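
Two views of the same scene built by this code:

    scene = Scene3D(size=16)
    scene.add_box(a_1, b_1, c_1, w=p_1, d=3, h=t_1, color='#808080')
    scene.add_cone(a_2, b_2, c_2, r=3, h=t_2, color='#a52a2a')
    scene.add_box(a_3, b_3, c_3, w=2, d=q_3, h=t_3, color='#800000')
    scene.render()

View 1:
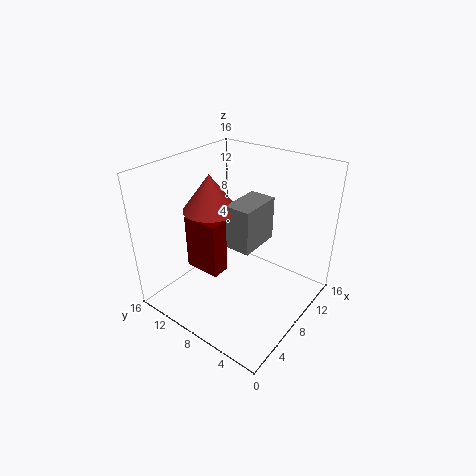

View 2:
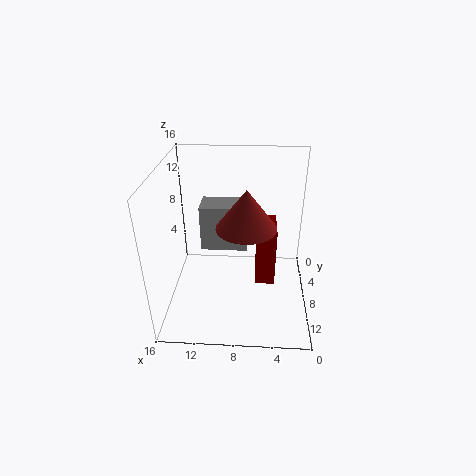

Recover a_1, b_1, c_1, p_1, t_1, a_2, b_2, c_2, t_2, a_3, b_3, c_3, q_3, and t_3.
a_1 = 7, b_1 = 6, c_1 = 7, p_1 = 5, t_1 = 5, a_2 = 7, b_2 = 11, c_2 = 11, t_2 = 4, a_3 = 4, b_3 = 8, c_3 = 5, q_3 = 4, t_3 = 6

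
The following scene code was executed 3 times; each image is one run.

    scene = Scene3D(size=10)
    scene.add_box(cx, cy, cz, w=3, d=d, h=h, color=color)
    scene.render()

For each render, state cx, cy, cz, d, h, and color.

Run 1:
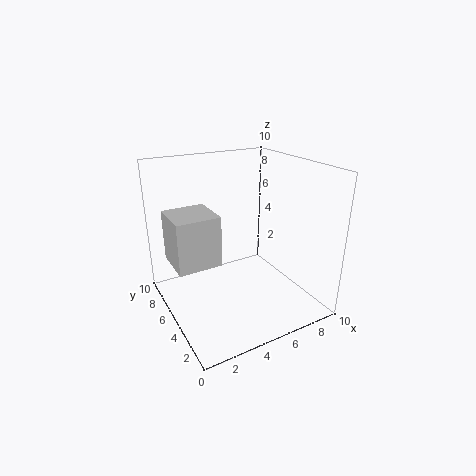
cx = 0.5
cy = 4.5
cz = 3.5
d = 3
h = 3.5
color = 'lightgray'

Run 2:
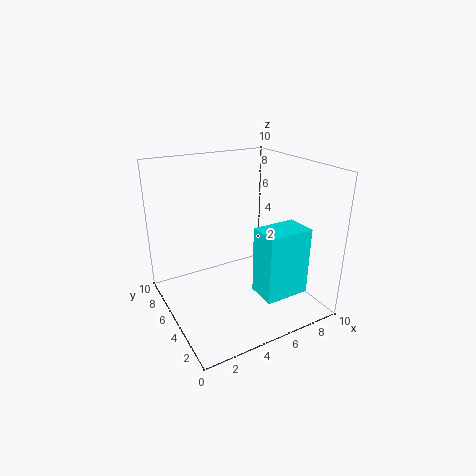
cx = 5
cy = 1
cz = 2
d = 2
h = 4.5
color = 'cyan'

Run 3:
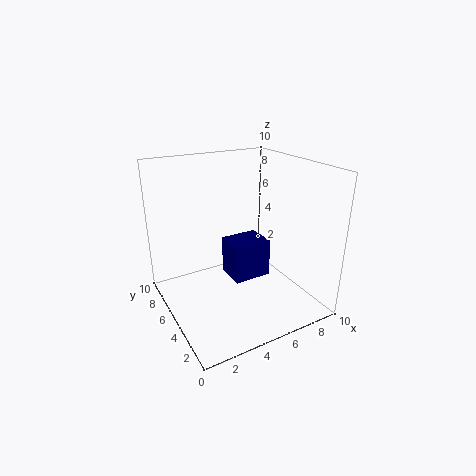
cx = 5.5
cy = 6
cz = 0.5
d = 2.5
h = 3
color = 'navy'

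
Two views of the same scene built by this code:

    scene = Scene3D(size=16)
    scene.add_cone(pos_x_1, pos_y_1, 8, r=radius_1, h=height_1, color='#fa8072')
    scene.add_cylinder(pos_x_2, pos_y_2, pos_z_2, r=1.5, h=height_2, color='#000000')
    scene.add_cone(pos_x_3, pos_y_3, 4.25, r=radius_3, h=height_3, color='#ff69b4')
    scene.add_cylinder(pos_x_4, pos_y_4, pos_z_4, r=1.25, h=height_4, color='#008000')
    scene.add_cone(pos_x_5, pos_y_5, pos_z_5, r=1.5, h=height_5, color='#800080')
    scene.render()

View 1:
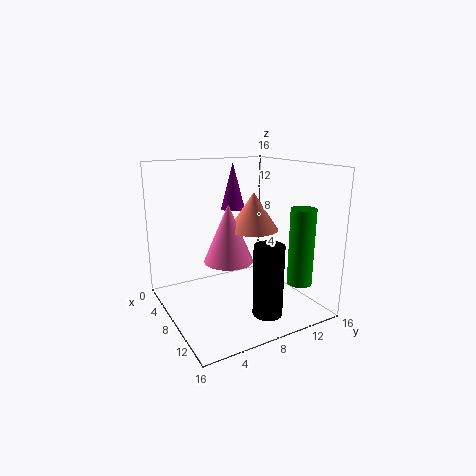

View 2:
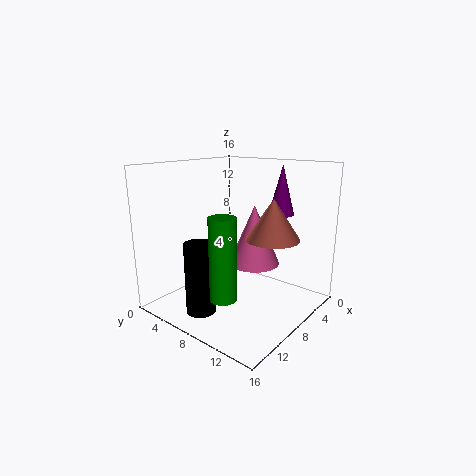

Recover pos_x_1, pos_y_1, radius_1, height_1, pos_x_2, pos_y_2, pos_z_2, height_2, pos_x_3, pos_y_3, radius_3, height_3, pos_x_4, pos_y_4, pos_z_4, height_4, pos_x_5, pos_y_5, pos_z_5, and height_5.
pos_x_1 = 6, pos_y_1 = 11.25, radius_1 = 3, height_1 = 4.5, pos_x_2 = 14, pos_y_2 = 8, pos_z_2 = 1.75, height_2 = 7.25, pos_x_3 = 5.25, pos_y_3 = 8.25, radius_3 = 3, height_3 = 7, pos_x_4 = 14.5, pos_y_4 = 11.5, pos_z_4 = 4.5, height_4 = 7.75, pos_x_5 = 2.75, pos_y_5 = 10.25, pos_z_5 = 10, height_5 = 5.75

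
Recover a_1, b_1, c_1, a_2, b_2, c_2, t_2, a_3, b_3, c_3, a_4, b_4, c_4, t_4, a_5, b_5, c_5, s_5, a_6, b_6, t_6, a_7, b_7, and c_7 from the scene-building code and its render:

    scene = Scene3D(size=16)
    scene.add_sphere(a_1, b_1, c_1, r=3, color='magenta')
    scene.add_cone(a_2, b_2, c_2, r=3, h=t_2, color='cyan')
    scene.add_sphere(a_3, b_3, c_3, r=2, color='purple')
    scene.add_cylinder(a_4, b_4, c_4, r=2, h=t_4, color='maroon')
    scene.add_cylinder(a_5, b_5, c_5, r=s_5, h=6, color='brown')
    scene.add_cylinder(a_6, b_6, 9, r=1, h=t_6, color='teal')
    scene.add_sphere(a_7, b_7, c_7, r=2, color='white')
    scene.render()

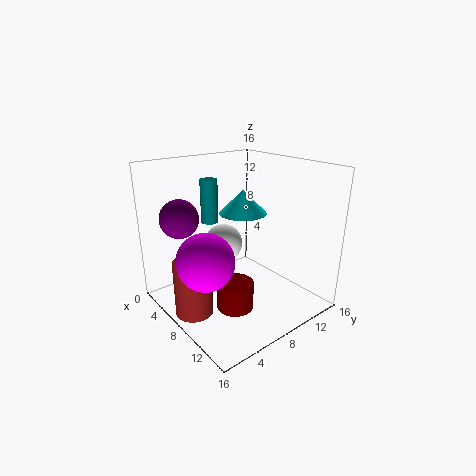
a_1 = 9, b_1 = 3, c_1 = 7, a_2 = 4, b_2 = 12, c_2 = 9, t_2 = 3, a_3 = 6, b_3 = 2, c_3 = 11, a_4 = 10, b_4 = 6, c_4 = 1, t_4 = 3, a_5 = 8, b_5 = 2, c_5 = 1, s_5 = 2, a_6 = 4, b_6 = 7, t_6 = 5, a_7 = 8, b_7 = 6, c_7 = 8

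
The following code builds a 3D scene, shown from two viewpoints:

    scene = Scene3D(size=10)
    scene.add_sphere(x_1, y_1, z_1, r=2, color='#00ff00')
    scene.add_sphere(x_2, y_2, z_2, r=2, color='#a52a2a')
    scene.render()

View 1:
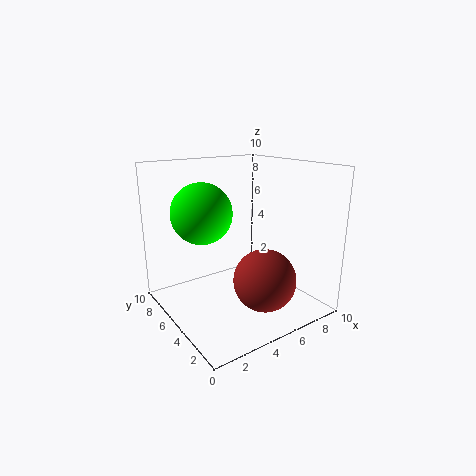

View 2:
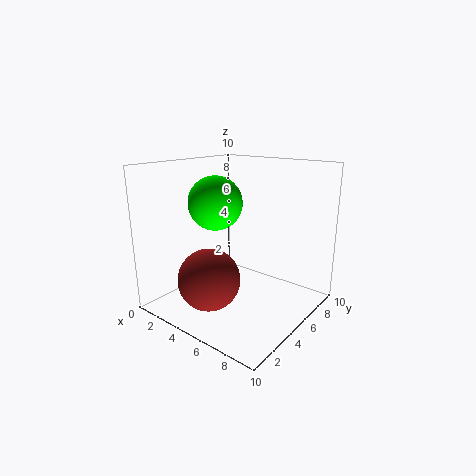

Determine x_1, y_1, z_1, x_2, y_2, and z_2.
x_1 = 2.5, y_1 = 5.5, z_1 = 7, x_2 = 5, y_2 = 2, z_2 = 3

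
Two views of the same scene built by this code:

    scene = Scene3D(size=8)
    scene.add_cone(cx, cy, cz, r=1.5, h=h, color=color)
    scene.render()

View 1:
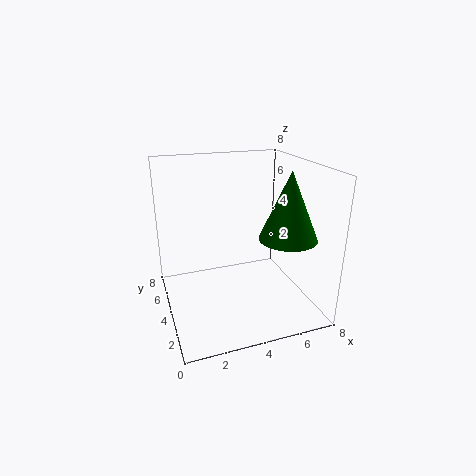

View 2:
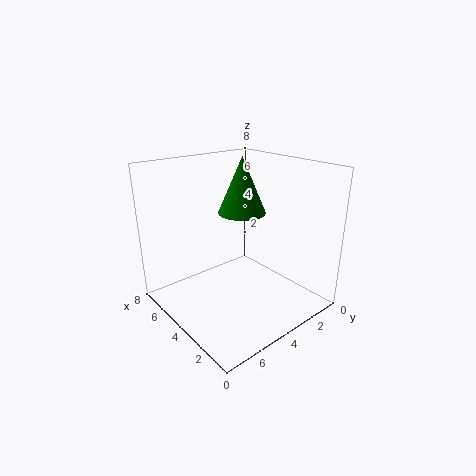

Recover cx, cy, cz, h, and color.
cx = 6, cy = 2, cz = 4.5, h = 3.5, color = 'green'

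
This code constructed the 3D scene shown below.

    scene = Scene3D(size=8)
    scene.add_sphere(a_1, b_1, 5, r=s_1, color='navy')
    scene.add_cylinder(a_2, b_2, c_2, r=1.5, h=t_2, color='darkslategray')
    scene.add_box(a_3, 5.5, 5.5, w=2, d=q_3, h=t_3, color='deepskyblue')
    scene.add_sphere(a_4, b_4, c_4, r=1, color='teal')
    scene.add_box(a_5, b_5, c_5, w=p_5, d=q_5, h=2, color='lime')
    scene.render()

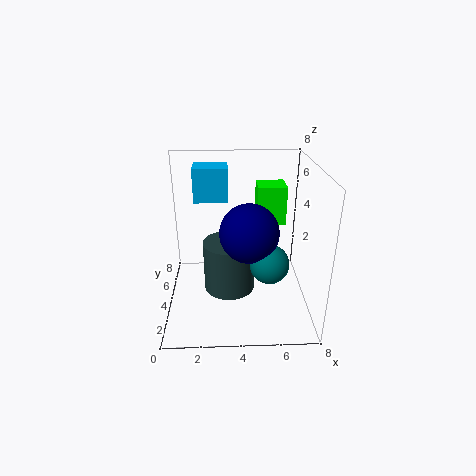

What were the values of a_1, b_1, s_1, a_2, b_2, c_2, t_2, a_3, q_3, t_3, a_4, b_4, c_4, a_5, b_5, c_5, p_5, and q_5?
a_1 = 4.5; b_1 = 2.5; s_1 = 1.5; a_2 = 3.5; b_2 = 4.5; c_2 = 0.5; t_2 = 3; a_3 = 1.5; q_3 = 1.5; t_3 = 2; a_4 = 5.5; b_4 = 2; c_4 = 3.5; a_5 = 5; b_5 = 3.5; c_5 = 5; p_5 = 1.5; q_5 = 1.5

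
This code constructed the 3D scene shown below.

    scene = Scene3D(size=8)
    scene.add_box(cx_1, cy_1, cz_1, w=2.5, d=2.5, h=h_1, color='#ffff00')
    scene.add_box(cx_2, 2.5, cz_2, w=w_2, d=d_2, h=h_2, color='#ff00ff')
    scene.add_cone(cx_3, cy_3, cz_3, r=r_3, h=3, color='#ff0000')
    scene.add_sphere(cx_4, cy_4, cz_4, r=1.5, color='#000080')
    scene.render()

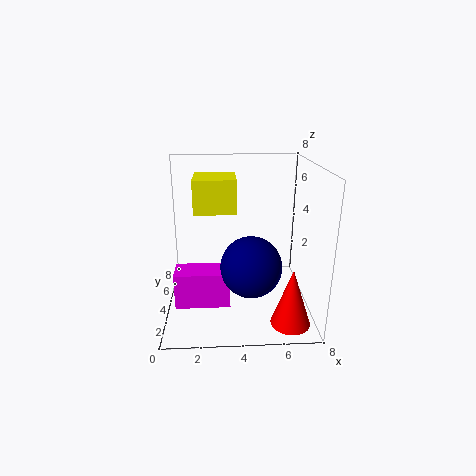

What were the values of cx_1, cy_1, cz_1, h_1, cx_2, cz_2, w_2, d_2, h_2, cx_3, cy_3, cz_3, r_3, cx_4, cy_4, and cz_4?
cx_1 = 1.5, cy_1 = 5, cz_1 = 5, h_1 = 2, cx_2 = 0.5, cz_2 = 0.5, w_2 = 3, d_2 = 1.5, h_2 = 2, cx_3 = 6.5, cy_3 = 1, cz_3 = 0.5, r_3 = 1, cx_4 = 4.5, cy_4 = 1.5, cz_4 = 3.5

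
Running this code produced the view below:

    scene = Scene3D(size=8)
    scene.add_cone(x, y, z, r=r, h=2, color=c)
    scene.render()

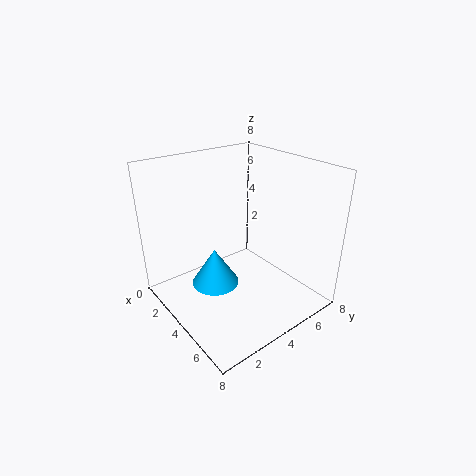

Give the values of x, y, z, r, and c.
x = 4.25, y = 2.25, z = 2, r = 1.25, c = 'deepskyblue'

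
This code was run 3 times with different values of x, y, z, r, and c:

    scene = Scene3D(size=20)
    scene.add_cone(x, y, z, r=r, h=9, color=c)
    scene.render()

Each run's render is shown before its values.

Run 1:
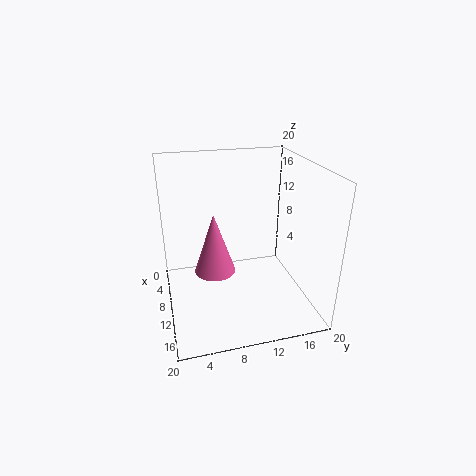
x = 8
y = 7
z = 4
r = 3
c = 'hotpink'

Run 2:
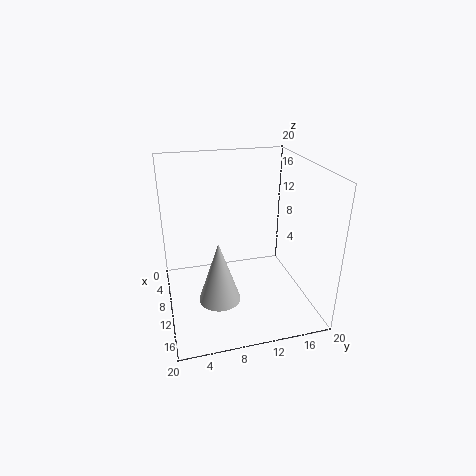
x = 11
y = 7
z = 1
r = 3
c = 'lightgray'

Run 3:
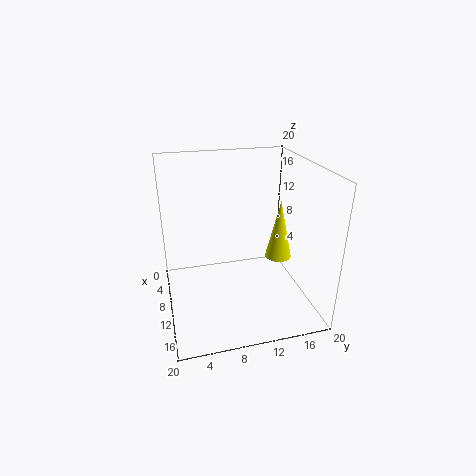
x = 8
y = 17
z = 5
r = 2
c = 'yellow'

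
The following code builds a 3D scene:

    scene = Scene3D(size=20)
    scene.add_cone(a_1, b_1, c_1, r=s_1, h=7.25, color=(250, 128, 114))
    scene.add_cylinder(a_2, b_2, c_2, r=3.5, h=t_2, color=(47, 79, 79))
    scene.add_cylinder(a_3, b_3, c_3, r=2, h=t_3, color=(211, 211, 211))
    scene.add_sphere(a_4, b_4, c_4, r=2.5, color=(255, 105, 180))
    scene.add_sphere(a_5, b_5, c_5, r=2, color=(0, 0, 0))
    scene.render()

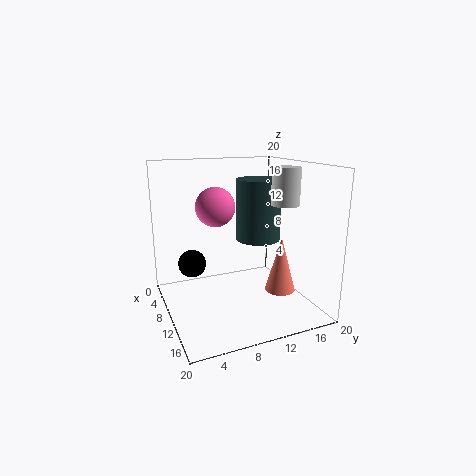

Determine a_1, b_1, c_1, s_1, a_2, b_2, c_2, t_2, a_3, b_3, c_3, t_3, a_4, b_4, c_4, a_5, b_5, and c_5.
a_1 = 15, b_1 = 14, c_1 = 3.75, s_1 = 2, a_2 = 5.25, b_2 = 15.5, c_2 = 7.75, t_2 = 9.5, a_3 = 11, b_3 = 16.75, c_3 = 14.25, t_3 = 5.25, a_4 = 11.5, b_4 = 6.25, c_4 = 15, a_5 = 6.5, b_5 = 4.25, c_5 = 5.75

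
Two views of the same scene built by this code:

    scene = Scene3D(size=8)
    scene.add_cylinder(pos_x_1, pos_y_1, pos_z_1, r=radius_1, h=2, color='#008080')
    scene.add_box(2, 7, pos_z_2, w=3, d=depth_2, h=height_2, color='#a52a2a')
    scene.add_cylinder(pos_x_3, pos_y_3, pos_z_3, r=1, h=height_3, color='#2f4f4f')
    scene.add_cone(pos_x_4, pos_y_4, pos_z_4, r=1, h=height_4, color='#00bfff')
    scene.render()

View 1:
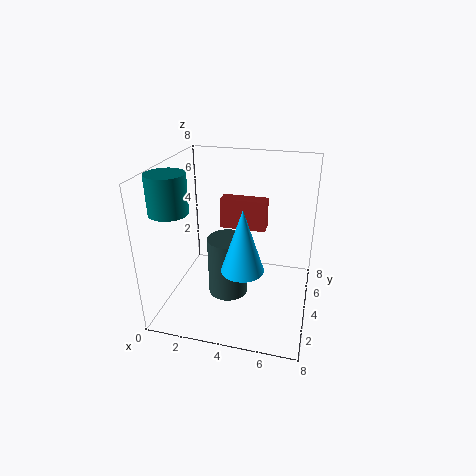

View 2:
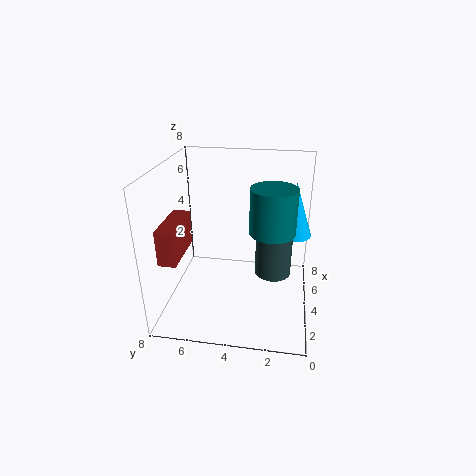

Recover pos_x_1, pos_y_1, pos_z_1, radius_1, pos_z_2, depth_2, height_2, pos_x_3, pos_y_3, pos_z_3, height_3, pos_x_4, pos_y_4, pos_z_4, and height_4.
pos_x_1 = 1, pos_y_1 = 2, pos_z_1 = 6, radius_1 = 1, pos_z_2 = 3, depth_2 = 1, height_2 = 2, pos_x_3 = 4, pos_y_3 = 2, pos_z_3 = 2, height_3 = 3, pos_x_4 = 5, pos_y_4 = 1, pos_z_4 = 4, height_4 = 3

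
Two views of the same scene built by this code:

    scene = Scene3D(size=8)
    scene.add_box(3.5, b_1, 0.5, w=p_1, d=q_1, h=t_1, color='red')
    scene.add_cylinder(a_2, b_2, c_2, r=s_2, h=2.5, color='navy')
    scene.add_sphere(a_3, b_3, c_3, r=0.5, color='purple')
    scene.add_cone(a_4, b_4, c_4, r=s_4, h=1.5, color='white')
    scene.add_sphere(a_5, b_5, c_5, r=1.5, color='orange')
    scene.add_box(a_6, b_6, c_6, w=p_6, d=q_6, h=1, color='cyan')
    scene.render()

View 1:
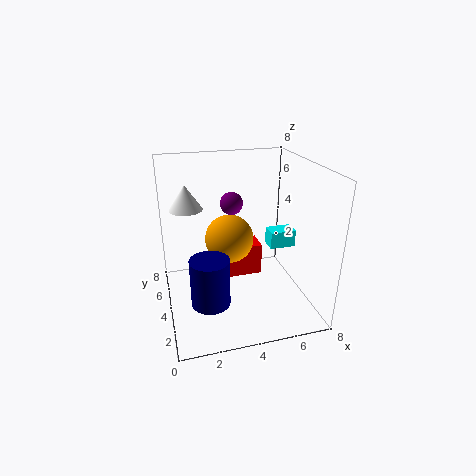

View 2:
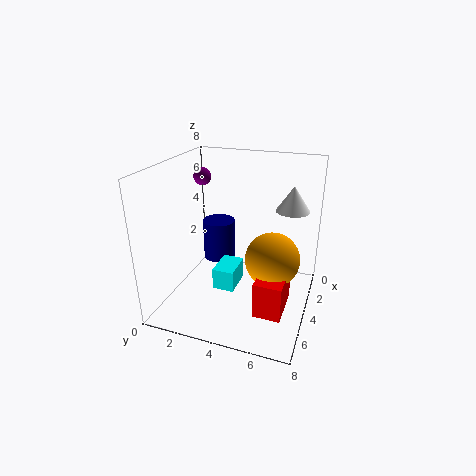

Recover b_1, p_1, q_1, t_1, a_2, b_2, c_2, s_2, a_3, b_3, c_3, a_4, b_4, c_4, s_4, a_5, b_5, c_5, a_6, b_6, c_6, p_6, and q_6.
b_1 = 5.5; p_1 = 2.5; q_1 = 1.5; t_1 = 2; a_2 = 2; b_2 = 2; c_2 = 1.5; s_2 = 1; a_3 = 3; b_3 = 1.5; c_3 = 7; a_4 = 1.5; b_4 = 6.5; c_4 = 5; s_4 = 1; a_5 = 4; b_5 = 6; c_5 = 3; a_6 = 6; b_6 = 4; c_6 = 3; p_6 = 1.5; q_6 = 1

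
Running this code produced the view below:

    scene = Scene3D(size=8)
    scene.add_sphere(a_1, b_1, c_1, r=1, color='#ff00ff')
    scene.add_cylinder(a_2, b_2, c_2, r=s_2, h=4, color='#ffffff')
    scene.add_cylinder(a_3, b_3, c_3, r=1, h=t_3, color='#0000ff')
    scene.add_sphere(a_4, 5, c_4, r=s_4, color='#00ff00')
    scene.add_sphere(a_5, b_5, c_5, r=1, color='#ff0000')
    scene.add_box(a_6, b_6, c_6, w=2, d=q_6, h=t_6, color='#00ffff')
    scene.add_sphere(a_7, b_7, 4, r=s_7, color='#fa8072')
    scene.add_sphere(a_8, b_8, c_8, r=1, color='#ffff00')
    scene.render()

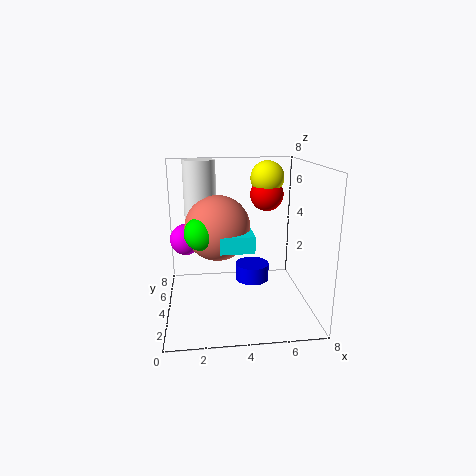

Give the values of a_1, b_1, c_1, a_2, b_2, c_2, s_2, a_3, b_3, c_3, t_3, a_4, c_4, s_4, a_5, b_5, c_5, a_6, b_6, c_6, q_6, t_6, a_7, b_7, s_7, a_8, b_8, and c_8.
a_1 = 1; b_1 = 7; c_1 = 3; a_2 = 2; b_2 = 7; c_2 = 4; s_2 = 1; a_3 = 5; b_3 = 5; c_3 = 1; t_3 = 1; a_4 = 2; c_4 = 4; s_4 = 1; a_5 = 6; b_5 = 6; c_5 = 6; a_6 = 3; b_6 = 4; c_6 = 3; q_6 = 2; t_6 = 1; a_7 = 3; b_7 = 6; s_7 = 2; a_8 = 6; b_8 = 6; c_8 = 7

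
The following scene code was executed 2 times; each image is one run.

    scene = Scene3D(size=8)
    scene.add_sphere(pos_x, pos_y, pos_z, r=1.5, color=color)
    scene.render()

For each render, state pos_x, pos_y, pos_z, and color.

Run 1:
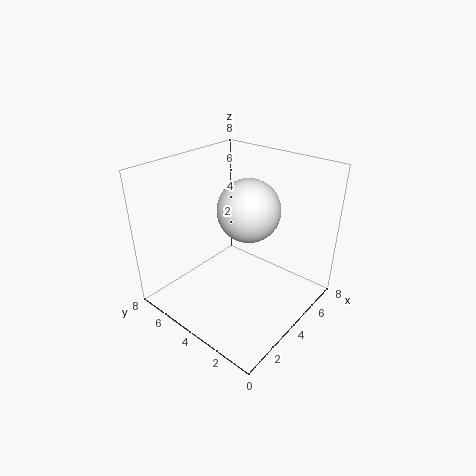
pos_x = 3, pos_y = 2.5, pos_z = 6.5, color = 'white'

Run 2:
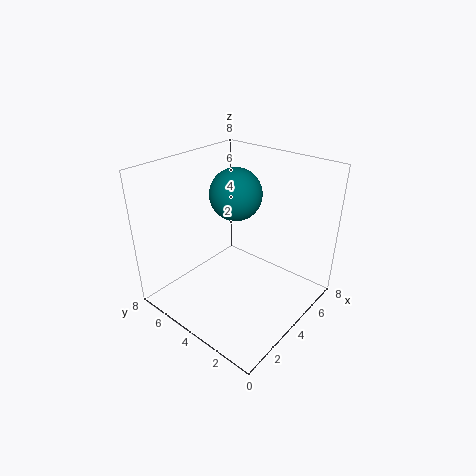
pos_x = 5, pos_y = 5, pos_z = 6, color = 'teal'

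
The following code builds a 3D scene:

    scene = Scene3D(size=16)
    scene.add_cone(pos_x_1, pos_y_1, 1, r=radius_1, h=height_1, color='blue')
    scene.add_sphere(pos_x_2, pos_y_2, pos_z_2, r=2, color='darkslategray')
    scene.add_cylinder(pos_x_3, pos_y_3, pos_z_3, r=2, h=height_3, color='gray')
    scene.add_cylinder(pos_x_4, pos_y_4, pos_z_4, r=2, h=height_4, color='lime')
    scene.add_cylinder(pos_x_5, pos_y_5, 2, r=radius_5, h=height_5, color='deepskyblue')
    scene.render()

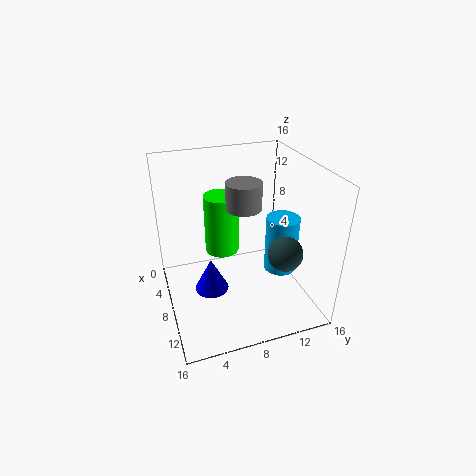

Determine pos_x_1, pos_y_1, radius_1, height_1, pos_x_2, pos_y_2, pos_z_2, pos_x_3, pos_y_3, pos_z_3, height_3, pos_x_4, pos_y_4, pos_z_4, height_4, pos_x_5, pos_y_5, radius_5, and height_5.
pos_x_1 = 7; pos_y_1 = 5; radius_1 = 2; height_1 = 4; pos_x_2 = 10; pos_y_2 = 13; pos_z_2 = 6; pos_x_3 = 7; pos_y_3 = 9; pos_z_3 = 11; height_3 = 3; pos_x_4 = 5; pos_y_4 = 7; pos_z_4 = 5; height_4 = 7; pos_x_5 = 7; pos_y_5 = 14; radius_5 = 2; height_5 = 7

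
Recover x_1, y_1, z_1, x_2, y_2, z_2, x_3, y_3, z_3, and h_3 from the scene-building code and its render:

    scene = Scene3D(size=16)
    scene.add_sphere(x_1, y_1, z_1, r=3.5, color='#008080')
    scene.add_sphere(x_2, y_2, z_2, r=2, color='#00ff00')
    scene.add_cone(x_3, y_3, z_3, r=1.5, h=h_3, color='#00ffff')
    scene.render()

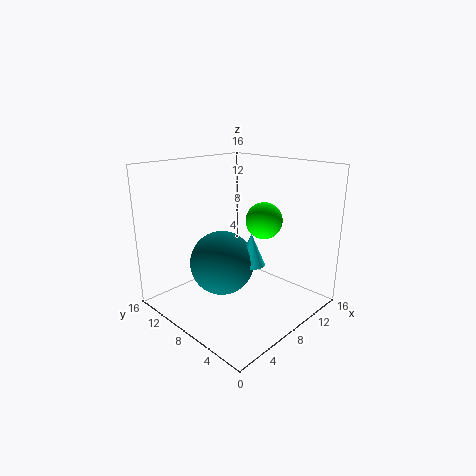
x_1 = 6, y_1 = 8.5, z_1 = 5.5, x_2 = 10, y_2 = 6, z_2 = 10, x_3 = 8, y_3 = 6, z_3 = 5.5, h_3 = 3.5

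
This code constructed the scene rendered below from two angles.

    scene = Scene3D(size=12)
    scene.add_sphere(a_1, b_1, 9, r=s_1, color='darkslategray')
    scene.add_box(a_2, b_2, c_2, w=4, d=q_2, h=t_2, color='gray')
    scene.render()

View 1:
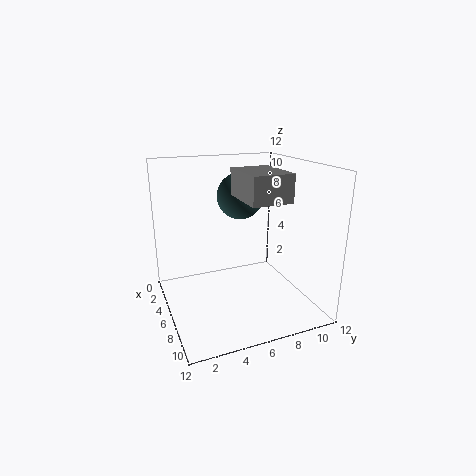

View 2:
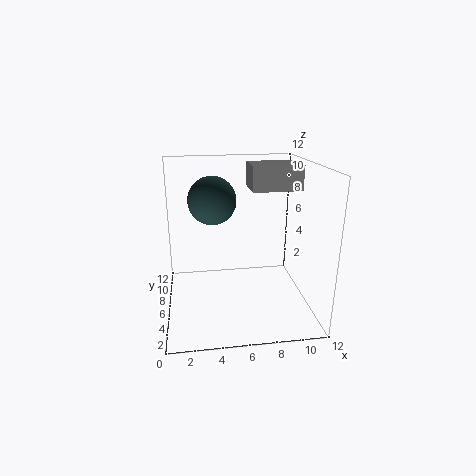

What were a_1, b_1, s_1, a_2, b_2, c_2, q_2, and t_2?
a_1 = 4; b_1 = 7; s_1 = 2; a_2 = 7; b_2 = 5; c_2 = 10; q_2 = 3; t_2 = 2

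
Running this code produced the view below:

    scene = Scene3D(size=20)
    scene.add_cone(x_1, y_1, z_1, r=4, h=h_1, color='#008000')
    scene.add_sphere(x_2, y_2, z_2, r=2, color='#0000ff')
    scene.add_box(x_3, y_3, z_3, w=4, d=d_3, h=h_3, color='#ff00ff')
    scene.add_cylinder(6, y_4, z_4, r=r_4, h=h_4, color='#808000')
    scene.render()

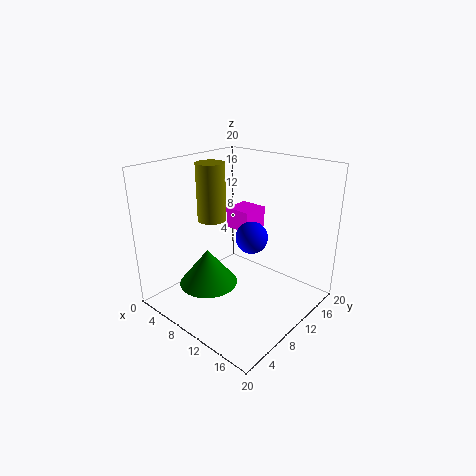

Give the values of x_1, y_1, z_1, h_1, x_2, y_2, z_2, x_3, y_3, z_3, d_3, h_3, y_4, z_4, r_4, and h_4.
x_1 = 8; y_1 = 6; z_1 = 4; h_1 = 5; x_2 = 14; y_2 = 8; z_2 = 12; x_3 = 6; y_3 = 12; z_3 = 10; d_3 = 4; h_3 = 3; y_4 = 9; z_4 = 12; r_4 = 2; h_4 = 8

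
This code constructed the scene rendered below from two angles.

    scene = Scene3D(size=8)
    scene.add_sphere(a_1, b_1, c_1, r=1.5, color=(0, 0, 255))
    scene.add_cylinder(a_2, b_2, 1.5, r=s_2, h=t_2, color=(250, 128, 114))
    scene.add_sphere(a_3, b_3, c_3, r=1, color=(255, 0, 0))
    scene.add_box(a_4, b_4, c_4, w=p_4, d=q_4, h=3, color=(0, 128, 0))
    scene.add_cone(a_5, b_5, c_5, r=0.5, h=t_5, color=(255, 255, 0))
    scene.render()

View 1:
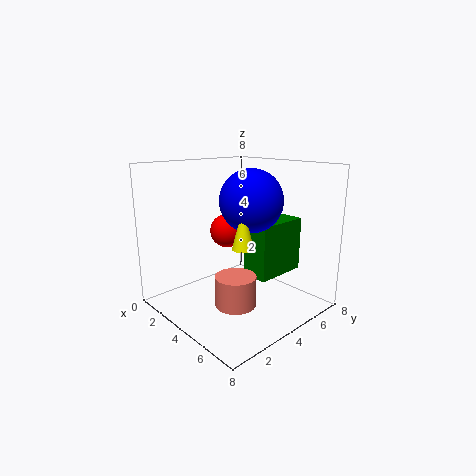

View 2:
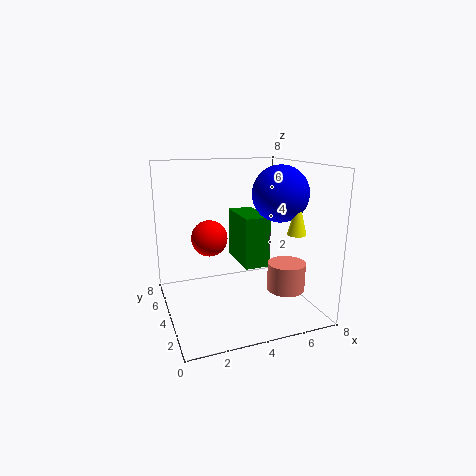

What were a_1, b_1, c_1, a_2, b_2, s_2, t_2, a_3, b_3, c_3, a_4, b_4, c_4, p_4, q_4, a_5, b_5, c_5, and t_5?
a_1 = 6, b_1 = 3, c_1 = 6.5, a_2 = 6, b_2 = 2, s_2 = 1, t_2 = 1.5, a_3 = 2.5, b_3 = 4.5, c_3 = 4, a_4 = 4.5, b_4 = 4, c_4 = 2, p_4 = 1.5, q_4 = 3, a_5 = 6.5, b_5 = 2, c_5 = 4.5, t_5 = 2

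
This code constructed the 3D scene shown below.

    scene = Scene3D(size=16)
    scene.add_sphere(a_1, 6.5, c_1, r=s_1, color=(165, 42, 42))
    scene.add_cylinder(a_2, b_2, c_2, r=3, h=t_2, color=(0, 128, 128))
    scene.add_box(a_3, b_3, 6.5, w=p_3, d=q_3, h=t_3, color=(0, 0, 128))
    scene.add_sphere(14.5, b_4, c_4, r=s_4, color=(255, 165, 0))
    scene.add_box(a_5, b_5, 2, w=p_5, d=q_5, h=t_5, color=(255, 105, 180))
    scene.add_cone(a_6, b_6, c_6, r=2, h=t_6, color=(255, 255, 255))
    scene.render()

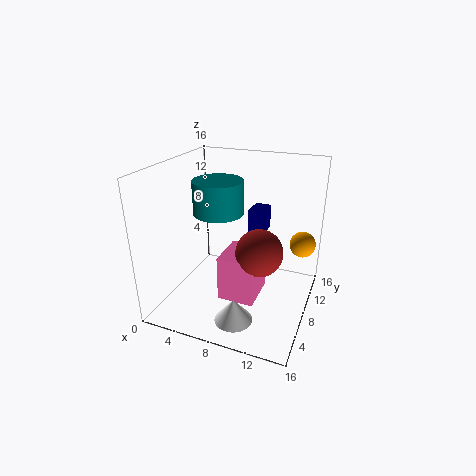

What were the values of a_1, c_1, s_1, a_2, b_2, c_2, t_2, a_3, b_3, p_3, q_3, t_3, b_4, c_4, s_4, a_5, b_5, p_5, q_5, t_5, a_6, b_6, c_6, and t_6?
a_1 = 11; c_1 = 7.5; s_1 = 2.5; a_2 = 4.5; b_2 = 10.5; c_2 = 9.5; t_2 = 4; a_3 = 7.5; b_3 = 12.5; p_3 = 2; q_3 = 3; t_3 = 3; b_4 = 12; c_4 = 6.5; s_4 = 1.5; a_5 = 7; b_5 = 4.5; p_5 = 4; q_5 = 4.5; t_5 = 5; a_6 = 9.5; b_6 = 3; c_6 = 1; t_6 = 2.5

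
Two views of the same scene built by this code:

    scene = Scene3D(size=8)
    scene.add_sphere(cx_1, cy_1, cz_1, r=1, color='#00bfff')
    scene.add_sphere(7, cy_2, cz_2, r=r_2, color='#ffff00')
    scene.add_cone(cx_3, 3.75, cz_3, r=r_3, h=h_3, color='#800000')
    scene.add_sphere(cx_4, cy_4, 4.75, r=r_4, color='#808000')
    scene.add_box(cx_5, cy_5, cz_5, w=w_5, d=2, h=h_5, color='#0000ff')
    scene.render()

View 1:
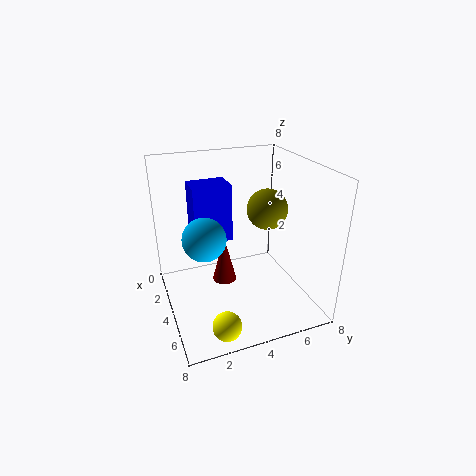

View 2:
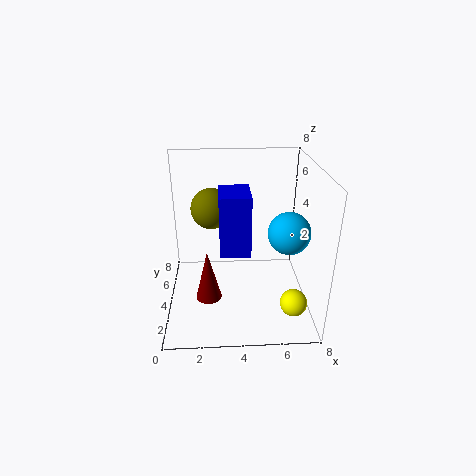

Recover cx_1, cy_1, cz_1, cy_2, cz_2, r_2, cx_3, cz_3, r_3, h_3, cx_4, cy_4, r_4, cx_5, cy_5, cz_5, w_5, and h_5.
cx_1 = 6.25; cy_1 = 1.5; cz_1 = 5.5; cy_2 = 2.25; cz_2 = 0.75; r_2 = 0.75; cx_3 = 2.25; cz_3 = 0.25; r_3 = 0.75; h_3 = 3; cx_4 = 2.5; cy_4 = 6.5; r_4 = 1.25; cx_5 = 3; cy_5 = 1.5; cz_5 = 4.25; w_5 = 1.5; h_5 = 3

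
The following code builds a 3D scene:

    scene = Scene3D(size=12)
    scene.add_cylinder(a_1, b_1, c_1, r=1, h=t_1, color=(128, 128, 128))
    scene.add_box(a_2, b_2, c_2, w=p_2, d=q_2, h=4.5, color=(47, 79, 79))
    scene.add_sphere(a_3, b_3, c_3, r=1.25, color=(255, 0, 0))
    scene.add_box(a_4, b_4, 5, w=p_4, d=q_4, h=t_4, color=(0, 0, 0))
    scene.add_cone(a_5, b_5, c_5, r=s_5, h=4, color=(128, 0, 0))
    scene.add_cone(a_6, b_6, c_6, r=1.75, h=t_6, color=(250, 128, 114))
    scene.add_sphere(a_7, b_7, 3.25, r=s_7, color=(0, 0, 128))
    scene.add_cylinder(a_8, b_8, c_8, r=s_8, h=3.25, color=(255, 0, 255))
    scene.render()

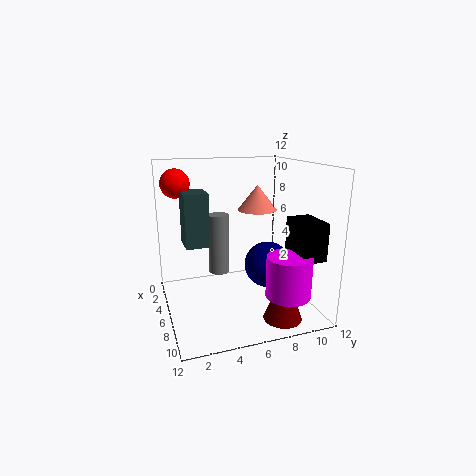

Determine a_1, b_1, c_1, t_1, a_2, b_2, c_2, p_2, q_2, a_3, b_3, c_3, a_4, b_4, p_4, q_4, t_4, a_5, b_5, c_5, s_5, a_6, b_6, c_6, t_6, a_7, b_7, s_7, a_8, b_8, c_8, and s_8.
a_1 = 1.75
b_1 = 5.5
c_1 = 1.25
t_1 = 5.75
a_2 = 3
b_2 = 1.75
c_2 = 5.25
p_2 = 2.5
q_2 = 2
a_3 = 2.75
b_3 = 1.5
c_3 = 10.25
a_4 = 7.75
b_4 = 9.5
p_4 = 3
q_4 = 2
t_4 = 3
a_5 = 10.25
b_5 = 8.25
c_5 = 0.5
s_5 = 1.5
a_6 = 4
b_6 = 8.5
c_6 = 7.75
t_6 = 2.25
a_7 = 6
b_7 = 8.75
s_7 = 2
a_8 = 10
b_8 = 8.75
c_8 = 2.25
s_8 = 1.75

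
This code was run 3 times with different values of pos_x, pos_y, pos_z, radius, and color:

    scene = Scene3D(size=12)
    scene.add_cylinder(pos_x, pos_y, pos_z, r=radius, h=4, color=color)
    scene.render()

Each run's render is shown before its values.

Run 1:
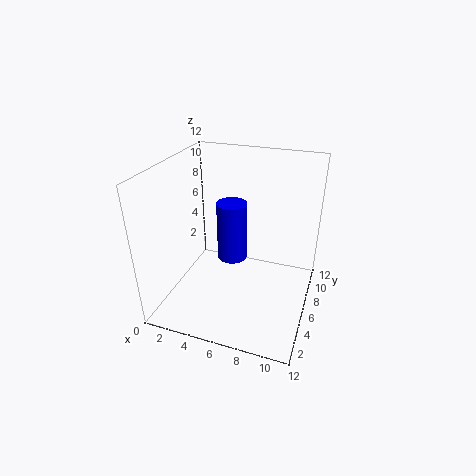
pos_x = 7, pos_y = 2, pos_z = 7, radius = 1, color = 'blue'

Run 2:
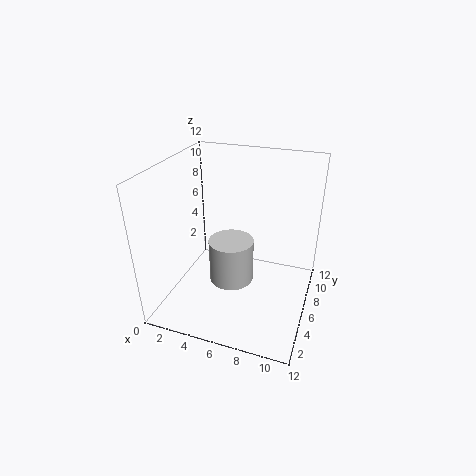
pos_x = 5, pos_y = 7, pos_z = 1, radius = 2, color = 'lightgray'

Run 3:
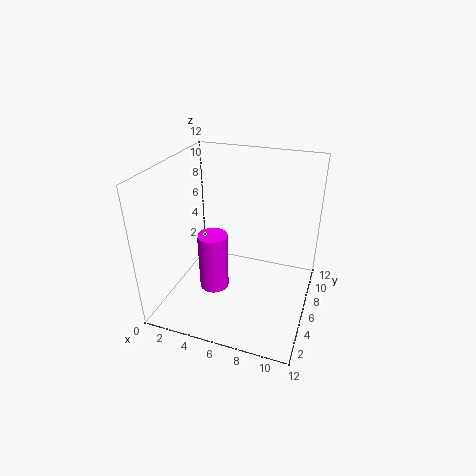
pos_x = 6, pos_y = 1, pos_z = 5, radius = 1, color = 'magenta'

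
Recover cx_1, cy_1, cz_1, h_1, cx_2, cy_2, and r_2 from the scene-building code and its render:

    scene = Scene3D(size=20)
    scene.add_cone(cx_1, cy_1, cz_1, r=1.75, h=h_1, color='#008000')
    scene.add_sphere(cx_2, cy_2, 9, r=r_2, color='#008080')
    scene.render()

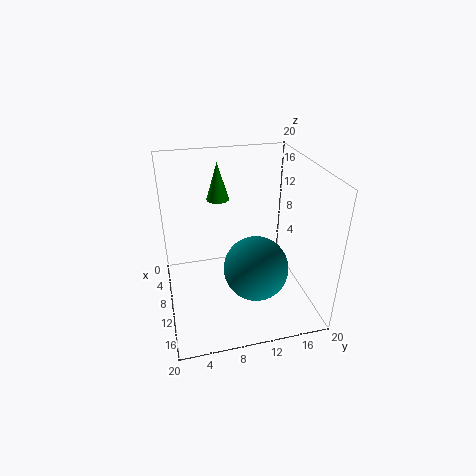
cx_1 = 2.5, cy_1 = 8.75, cz_1 = 12.75, h_1 = 5.75, cx_2 = 16, cy_2 = 10.75, r_2 = 4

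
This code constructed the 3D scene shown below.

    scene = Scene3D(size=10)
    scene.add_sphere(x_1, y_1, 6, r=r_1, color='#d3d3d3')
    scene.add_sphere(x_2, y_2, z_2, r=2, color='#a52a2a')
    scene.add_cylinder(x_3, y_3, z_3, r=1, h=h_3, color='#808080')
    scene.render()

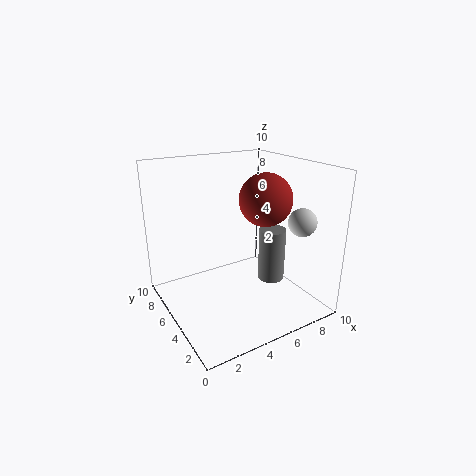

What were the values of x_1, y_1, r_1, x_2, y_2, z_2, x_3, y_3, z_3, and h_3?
x_1 = 9; y_1 = 3; r_1 = 1; x_2 = 8; y_2 = 6; z_2 = 7; x_3 = 8; y_3 = 5; z_3 = 1; h_3 = 4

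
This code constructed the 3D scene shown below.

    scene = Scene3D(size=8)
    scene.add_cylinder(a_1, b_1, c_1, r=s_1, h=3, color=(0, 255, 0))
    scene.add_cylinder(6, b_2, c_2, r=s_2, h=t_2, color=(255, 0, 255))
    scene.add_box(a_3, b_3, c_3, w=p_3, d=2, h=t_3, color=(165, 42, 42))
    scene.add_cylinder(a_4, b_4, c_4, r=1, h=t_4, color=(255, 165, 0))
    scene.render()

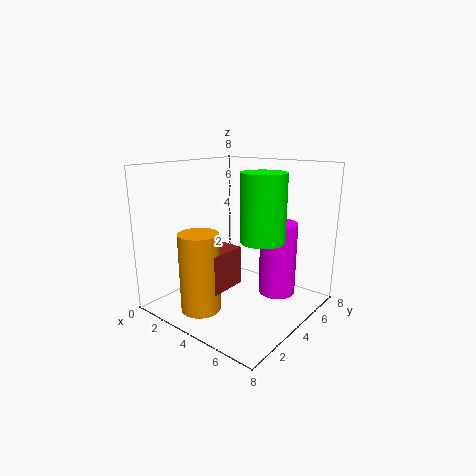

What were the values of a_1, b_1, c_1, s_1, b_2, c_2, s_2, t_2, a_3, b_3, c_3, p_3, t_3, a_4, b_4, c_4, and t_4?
a_1 = 7
b_1 = 2
c_1 = 5
s_1 = 1
b_2 = 5
c_2 = 1
s_2 = 1
t_2 = 4
a_3 = 3
b_3 = 1
c_3 = 2
p_3 = 2
t_3 = 2
a_4 = 4
b_4 = 1
c_4 = 1
t_4 = 4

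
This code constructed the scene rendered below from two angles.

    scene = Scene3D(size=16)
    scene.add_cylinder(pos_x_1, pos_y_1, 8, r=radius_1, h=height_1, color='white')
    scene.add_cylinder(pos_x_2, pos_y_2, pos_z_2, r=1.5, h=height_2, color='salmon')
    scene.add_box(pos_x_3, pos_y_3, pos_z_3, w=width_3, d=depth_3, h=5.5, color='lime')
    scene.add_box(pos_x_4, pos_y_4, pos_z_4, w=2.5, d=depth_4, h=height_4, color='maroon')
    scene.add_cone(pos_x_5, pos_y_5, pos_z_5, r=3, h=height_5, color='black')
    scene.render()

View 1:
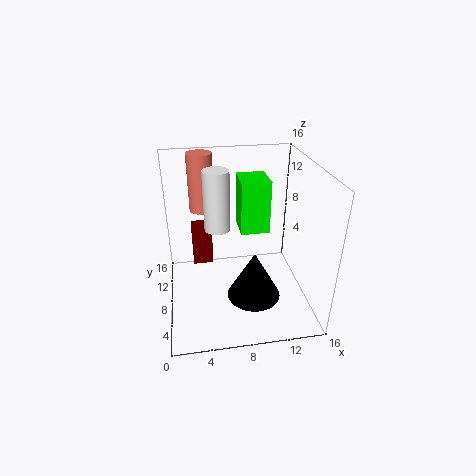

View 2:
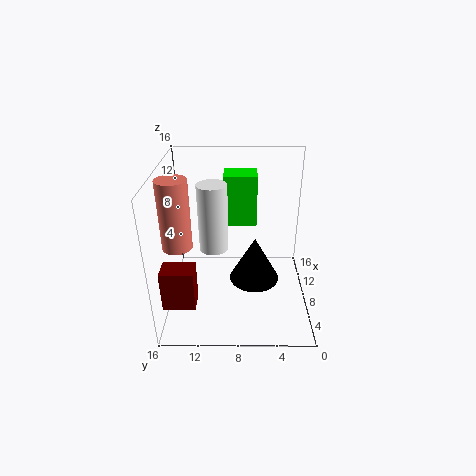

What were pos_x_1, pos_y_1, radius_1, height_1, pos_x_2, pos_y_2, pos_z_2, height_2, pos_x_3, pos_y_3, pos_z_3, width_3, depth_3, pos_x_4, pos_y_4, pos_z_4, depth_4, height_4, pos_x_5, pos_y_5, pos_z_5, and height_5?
pos_x_1 = 6
pos_y_1 = 10.5
radius_1 = 1.5
height_1 = 7
pos_x_2 = 4.5
pos_y_2 = 14
pos_z_2 = 9
height_2 = 7
pos_x_3 = 8
pos_y_3 = 6
pos_z_3 = 9.5
width_3 = 3
depth_3 = 3.5
pos_x_4 = 3
pos_y_4 = 12.5
pos_z_4 = 2
depth_4 = 3.5
height_4 = 4.5
pos_x_5 = 9.5
pos_y_5 = 6
pos_z_5 = 1.5
height_5 = 5.5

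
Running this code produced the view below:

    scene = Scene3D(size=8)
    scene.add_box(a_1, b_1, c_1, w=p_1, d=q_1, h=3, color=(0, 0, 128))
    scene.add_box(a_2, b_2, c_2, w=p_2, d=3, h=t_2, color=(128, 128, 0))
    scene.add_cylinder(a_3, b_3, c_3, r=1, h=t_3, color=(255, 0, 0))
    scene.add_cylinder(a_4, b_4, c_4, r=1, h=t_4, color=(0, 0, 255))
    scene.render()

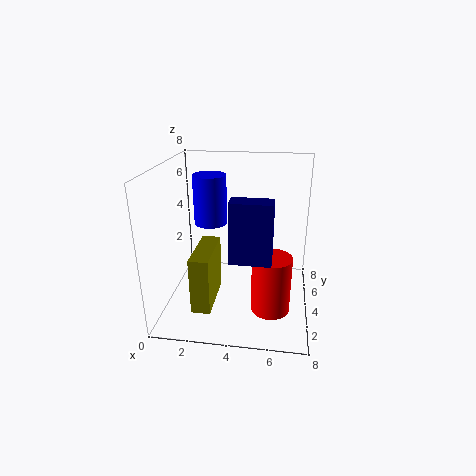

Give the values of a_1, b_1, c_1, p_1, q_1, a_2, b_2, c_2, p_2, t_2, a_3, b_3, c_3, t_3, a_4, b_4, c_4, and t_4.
a_1 = 4, b_1 = 1, c_1 = 4, p_1 = 2, q_1 = 1, a_2 = 2, b_2 = 1, c_2 = 1, p_2 = 1, t_2 = 3, a_3 = 6, b_3 = 2, c_3 = 1, t_3 = 3, a_4 = 2, b_4 = 6, c_4 = 4, t_4 = 3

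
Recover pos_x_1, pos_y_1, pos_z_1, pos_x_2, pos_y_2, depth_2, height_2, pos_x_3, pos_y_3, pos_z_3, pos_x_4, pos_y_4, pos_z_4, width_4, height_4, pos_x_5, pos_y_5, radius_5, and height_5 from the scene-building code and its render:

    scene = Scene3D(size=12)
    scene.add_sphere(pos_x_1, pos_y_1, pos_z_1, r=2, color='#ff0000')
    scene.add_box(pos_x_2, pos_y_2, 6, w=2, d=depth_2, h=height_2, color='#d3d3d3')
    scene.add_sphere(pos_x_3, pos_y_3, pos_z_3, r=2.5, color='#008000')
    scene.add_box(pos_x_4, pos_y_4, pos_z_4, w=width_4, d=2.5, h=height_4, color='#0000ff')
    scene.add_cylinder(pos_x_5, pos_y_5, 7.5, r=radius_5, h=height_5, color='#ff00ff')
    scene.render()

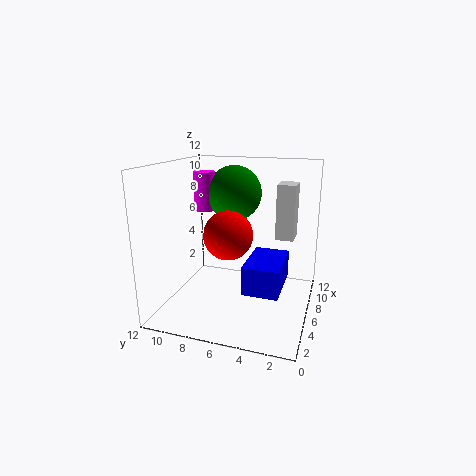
pos_x_1 = 5, pos_y_1 = 6.5, pos_z_1 = 6.5, pos_x_2 = 6.5, pos_y_2 = 1.5, depth_2 = 1.5, height_2 = 4.5, pos_x_3 = 9.5, pos_y_3 = 7.5, pos_z_3 = 9, pos_x_4 = 0.5, pos_y_4 = 1.5, pos_z_4 = 4, width_4 = 4, height_4 = 2, pos_x_5 = 8.5, pos_y_5 = 10, radius_5 = 1, height_5 = 3.5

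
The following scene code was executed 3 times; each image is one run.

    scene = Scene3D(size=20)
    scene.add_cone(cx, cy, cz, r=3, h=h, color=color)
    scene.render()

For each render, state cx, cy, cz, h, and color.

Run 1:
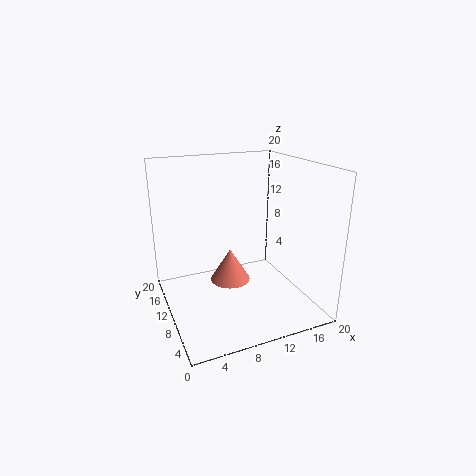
cx = 10; cy = 13; cz = 2; h = 5; color = 'salmon'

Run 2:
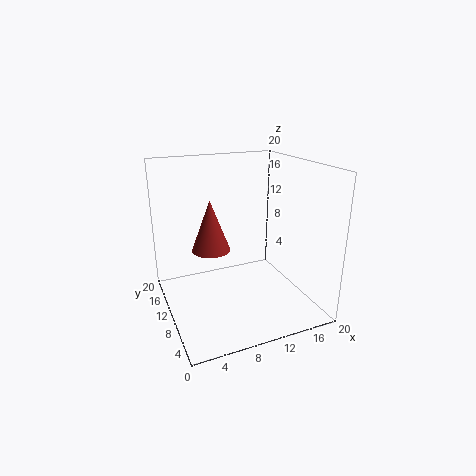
cx = 8; cy = 16; cz = 6; h = 8; color = 'brown'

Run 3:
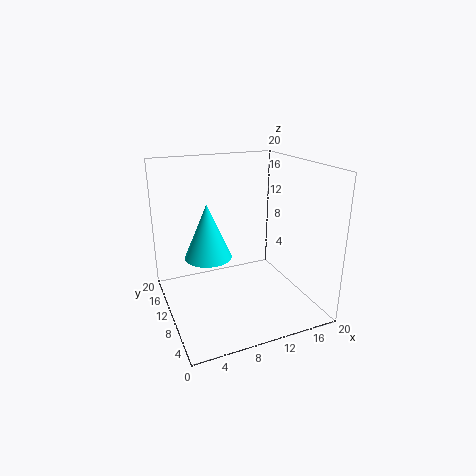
cx = 5; cy = 8; cz = 9; h = 7; color = 'cyan'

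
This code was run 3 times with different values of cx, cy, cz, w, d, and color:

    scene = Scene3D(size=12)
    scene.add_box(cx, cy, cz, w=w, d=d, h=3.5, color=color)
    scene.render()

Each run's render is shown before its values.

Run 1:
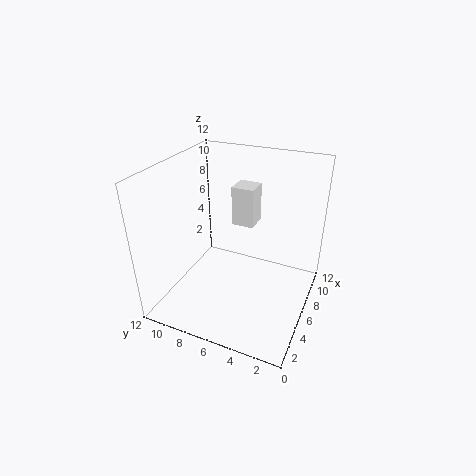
cx = 8; cy = 5.5; cz = 6; w = 2; d = 2; color = 'white'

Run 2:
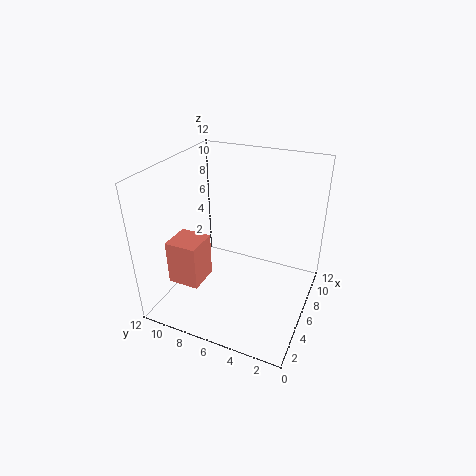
cx = 1.5; cy = 7.5; cz = 3.5; w = 2.5; d = 2.5; color = 'salmon'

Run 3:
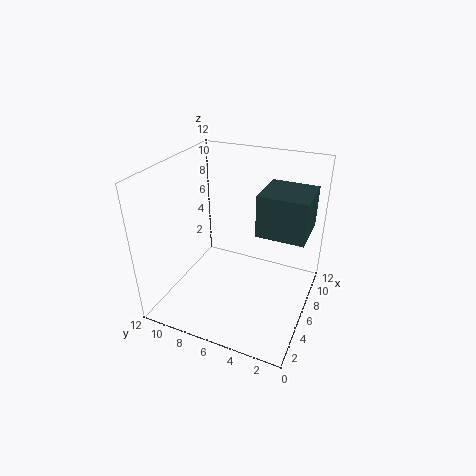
cx = 6; cy = 0.5; cz = 6.5; w = 4; d = 4; color = 'darkslategray'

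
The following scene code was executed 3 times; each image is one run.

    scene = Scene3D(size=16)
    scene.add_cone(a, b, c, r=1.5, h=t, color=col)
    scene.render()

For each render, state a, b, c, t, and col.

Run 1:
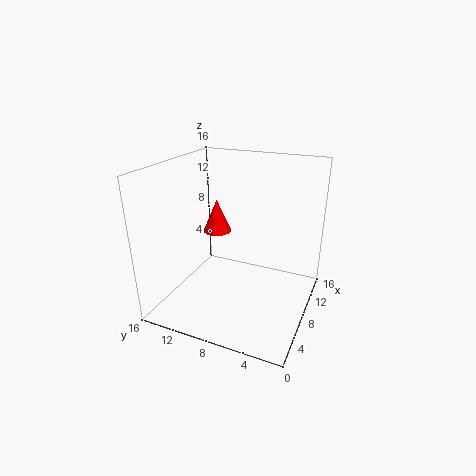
a = 7; b = 10; c = 9; t = 3.5; col = 'red'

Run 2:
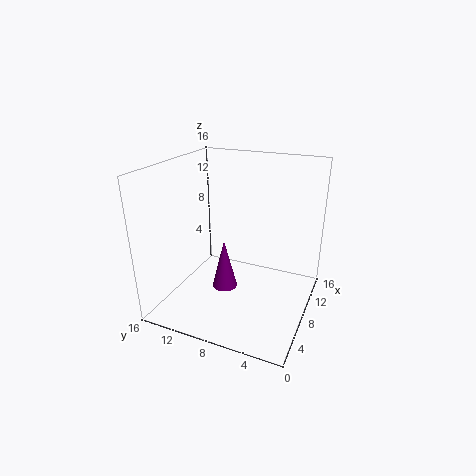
a = 8.5; b = 10; c = 1; t = 6; col = 'purple'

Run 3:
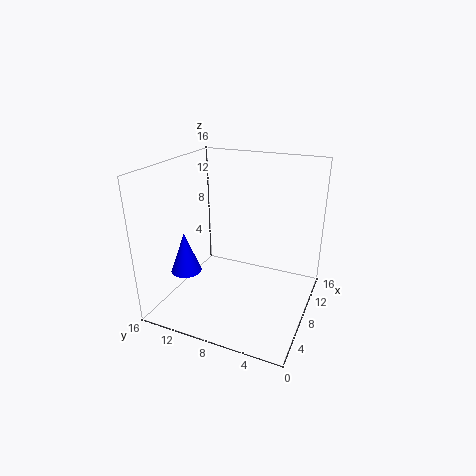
a = 2; b = 11; c = 6.5; t = 4; col = 'blue'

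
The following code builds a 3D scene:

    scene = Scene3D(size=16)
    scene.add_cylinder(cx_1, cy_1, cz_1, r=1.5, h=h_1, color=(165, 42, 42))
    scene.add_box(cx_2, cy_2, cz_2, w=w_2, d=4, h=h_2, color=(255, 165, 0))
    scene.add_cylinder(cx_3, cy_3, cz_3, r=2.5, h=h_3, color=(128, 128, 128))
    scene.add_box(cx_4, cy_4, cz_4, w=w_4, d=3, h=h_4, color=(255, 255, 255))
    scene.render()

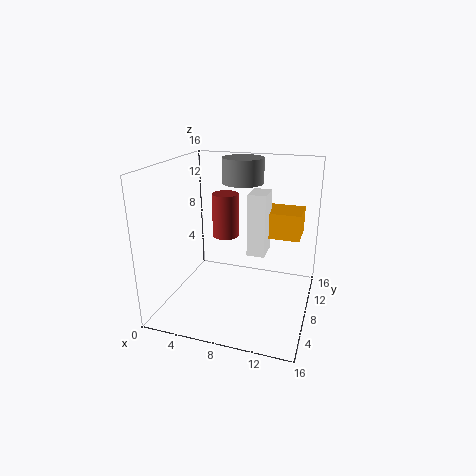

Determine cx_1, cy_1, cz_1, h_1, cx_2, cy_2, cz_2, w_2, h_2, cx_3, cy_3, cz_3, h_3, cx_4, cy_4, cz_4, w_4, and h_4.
cx_1 = 6
cy_1 = 9.5
cz_1 = 7.5
h_1 = 5
cx_2 = 9
cy_2 = 10
cz_2 = 7.5
w_2 = 5.5
h_2 = 3
cx_3 = 7
cy_3 = 13
cz_3 = 13
h_3 = 3
cx_4 = 9
cy_4 = 8
cz_4 = 6
w_4 = 2
h_4 = 7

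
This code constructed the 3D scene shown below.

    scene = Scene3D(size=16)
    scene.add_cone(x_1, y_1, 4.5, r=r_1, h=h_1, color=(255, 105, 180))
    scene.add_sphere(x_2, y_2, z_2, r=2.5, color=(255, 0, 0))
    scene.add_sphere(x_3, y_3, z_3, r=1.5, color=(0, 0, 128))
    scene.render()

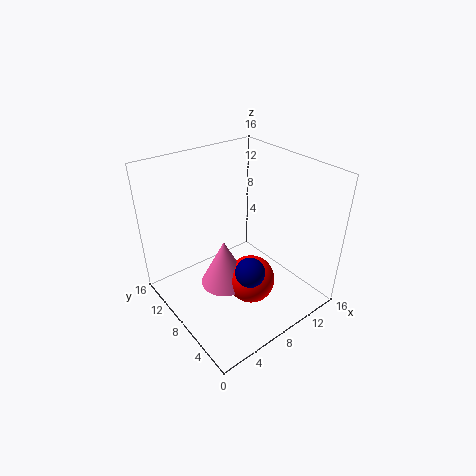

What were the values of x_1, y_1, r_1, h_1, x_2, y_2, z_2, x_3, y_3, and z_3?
x_1 = 5
y_1 = 6.5
r_1 = 2.5
h_1 = 5
x_2 = 7
y_2 = 4.5
z_2 = 5
x_3 = 6
y_3 = 3.5
z_3 = 7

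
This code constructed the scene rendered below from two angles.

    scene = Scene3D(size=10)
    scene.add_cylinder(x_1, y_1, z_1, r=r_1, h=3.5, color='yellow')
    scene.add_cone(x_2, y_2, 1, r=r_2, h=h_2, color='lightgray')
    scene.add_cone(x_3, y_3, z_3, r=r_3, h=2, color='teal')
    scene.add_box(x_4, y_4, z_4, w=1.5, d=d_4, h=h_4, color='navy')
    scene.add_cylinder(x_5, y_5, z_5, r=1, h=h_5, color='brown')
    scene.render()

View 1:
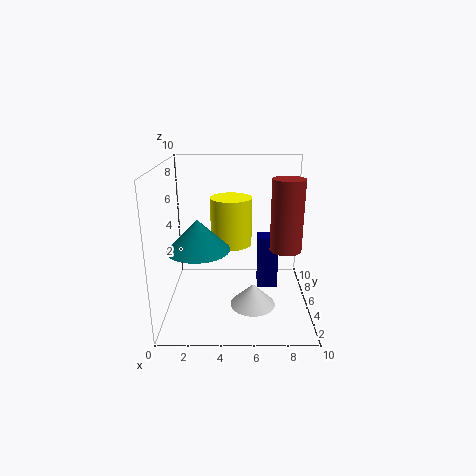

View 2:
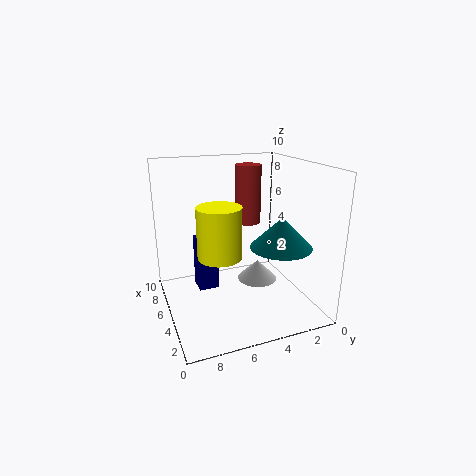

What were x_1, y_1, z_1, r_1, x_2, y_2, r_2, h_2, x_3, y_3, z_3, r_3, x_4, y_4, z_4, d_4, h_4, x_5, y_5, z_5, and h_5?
x_1 = 4.5, y_1 = 6.5, z_1 = 4, r_1 = 1.5, x_2 = 6, y_2 = 3, r_2 = 1.5, h_2 = 1.5, x_3 = 2.5, y_3 = 3, z_3 = 5, r_3 = 2, x_4 = 6.5, y_4 = 6, z_4 = 0.5, d_4 = 1.5, h_4 = 4, x_5 = 8, y_5 = 3, z_5 = 5, h_5 = 4.5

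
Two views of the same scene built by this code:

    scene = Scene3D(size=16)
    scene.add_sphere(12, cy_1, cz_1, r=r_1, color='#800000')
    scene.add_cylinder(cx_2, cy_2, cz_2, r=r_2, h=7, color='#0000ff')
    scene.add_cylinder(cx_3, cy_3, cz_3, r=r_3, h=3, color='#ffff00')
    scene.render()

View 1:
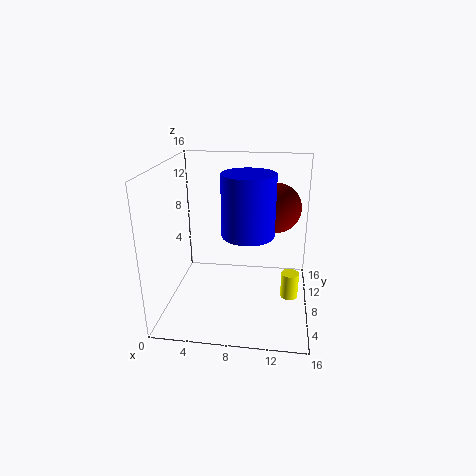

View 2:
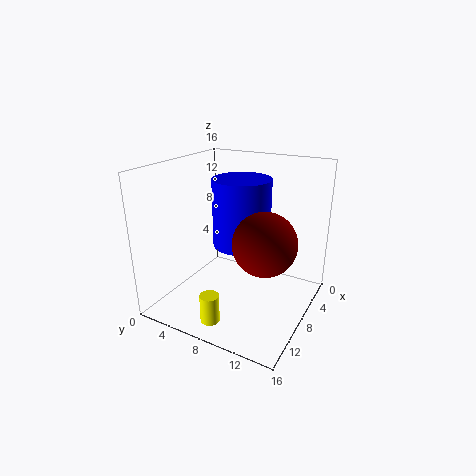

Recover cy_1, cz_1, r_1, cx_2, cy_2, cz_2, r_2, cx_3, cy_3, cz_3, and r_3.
cy_1 = 13; cz_1 = 10; r_1 = 3; cx_2 = 9; cy_2 = 9; cz_2 = 8; r_2 = 3; cx_3 = 14; cy_3 = 8; cz_3 = 1; r_3 = 1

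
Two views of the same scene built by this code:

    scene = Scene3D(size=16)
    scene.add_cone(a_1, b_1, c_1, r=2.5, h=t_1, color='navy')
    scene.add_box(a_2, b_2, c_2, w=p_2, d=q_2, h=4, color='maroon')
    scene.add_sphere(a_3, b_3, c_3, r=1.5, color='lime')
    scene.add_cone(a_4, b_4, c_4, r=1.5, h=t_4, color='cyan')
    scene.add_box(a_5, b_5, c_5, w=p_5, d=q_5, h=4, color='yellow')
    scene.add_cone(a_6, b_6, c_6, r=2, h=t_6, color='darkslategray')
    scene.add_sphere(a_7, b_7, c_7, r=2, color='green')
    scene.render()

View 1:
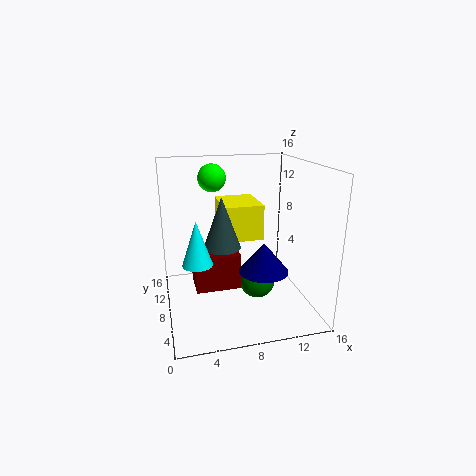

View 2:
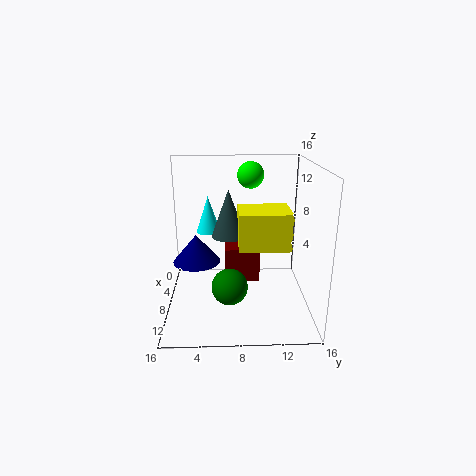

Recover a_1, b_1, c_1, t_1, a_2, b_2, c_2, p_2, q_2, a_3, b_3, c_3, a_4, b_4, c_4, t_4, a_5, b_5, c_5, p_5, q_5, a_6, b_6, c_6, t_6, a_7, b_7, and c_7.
a_1 = 9.5, b_1 = 3.5, c_1 = 6, t_1 = 3, a_2 = 3, b_2 = 6.5, c_2 = 2.5, p_2 = 5, q_2 = 4, a_3 = 5.5, b_3 = 9.5, c_3 = 14.5, a_4 = 3, b_4 = 4.5, c_4 = 7, t_4 = 4.5, a_5 = 6.5, b_5 = 8, c_5 = 7.5, p_5 = 4.5, q_5 = 5.5, a_6 = 6, b_6 = 7, c_6 = 7.5, t_6 = 5.5, a_7 = 10, b_7 = 7, c_7 = 3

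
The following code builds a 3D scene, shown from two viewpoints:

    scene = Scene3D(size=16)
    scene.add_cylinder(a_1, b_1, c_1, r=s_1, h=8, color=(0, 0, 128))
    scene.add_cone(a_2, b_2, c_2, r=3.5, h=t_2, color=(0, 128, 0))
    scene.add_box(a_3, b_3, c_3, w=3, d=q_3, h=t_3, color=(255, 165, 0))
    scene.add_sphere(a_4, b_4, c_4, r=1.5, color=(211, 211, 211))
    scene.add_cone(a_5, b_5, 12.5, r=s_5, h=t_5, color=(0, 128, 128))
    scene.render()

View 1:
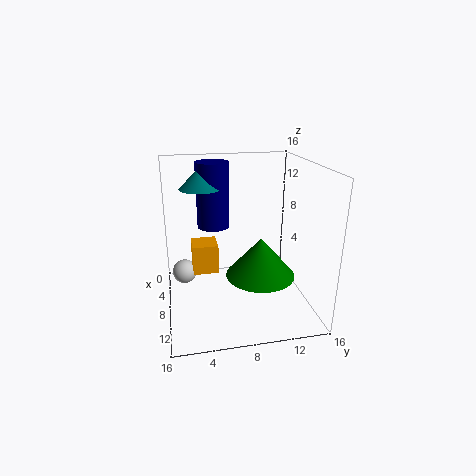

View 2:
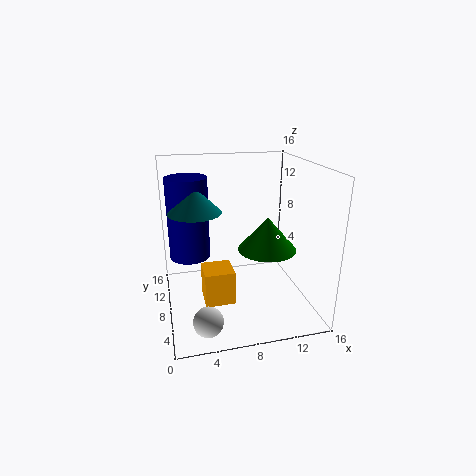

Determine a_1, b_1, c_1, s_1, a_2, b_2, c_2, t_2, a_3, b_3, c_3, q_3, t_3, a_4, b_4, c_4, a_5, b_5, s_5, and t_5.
a_1 = 2.5
b_1 = 6
c_1 = 7.5
s_1 = 2
a_2 = 12
b_2 = 9.5
c_2 = 5.5
t_2 = 4
a_3 = 3.5
b_3 = 3
c_3 = 3
q_3 = 3
t_3 = 3.5
a_4 = 3.5
b_4 = 2
c_4 = 2
a_5 = 3
b_5 = 4.5
s_5 = 2.5
t_5 = 2.5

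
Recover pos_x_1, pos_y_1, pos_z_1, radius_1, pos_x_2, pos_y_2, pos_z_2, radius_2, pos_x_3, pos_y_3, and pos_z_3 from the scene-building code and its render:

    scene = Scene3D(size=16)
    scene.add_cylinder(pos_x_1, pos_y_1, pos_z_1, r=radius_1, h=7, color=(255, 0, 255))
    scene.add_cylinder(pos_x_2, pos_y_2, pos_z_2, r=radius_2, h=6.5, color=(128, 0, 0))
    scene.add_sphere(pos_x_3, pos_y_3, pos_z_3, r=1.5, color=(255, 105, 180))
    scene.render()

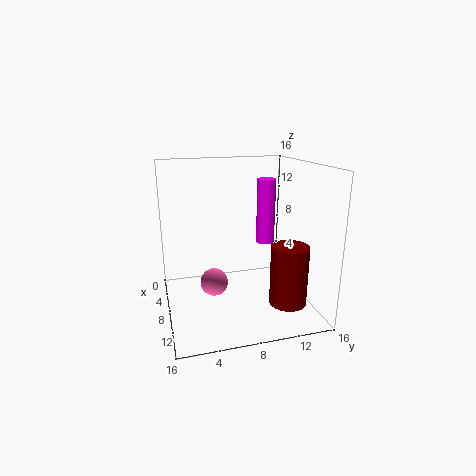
pos_x_1 = 8.5, pos_y_1 = 11, pos_z_1 = 7.5, radius_1 = 1, pos_x_2 = 12, pos_y_2 = 12.5, pos_z_2 = 1.5, radius_2 = 2, pos_x_3 = 9, pos_y_3 = 5, pos_z_3 = 3.5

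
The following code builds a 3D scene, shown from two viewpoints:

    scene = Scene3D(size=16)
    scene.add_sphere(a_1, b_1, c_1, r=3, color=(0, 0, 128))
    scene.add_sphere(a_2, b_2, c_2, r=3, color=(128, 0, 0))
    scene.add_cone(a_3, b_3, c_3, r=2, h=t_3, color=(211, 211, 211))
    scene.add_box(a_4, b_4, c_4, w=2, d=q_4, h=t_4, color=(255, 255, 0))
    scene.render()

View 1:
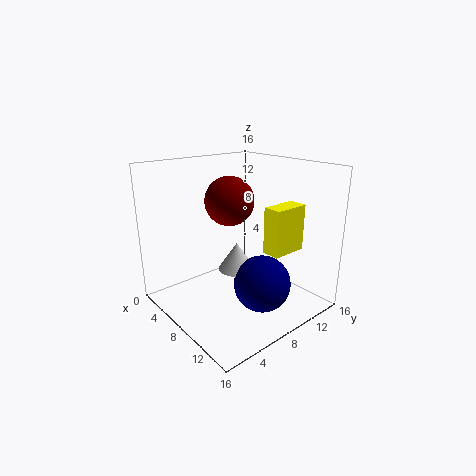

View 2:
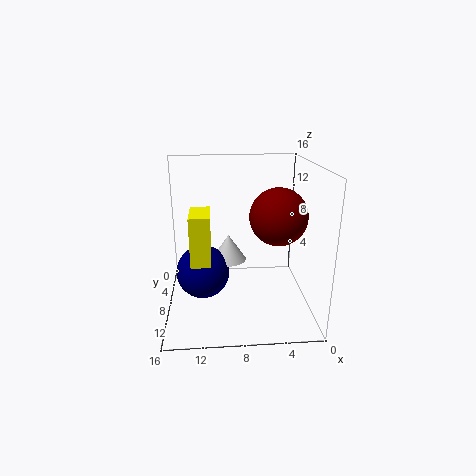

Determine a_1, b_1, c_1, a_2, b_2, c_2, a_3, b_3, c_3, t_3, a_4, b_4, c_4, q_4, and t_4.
a_1 = 12; b_1 = 8; c_1 = 4; a_2 = 4; b_2 = 10; c_2 = 11; a_3 = 9; b_3 = 7; c_3 = 5; t_3 = 3; a_4 = 11; b_4 = 9; c_4 = 7; q_4 = 4; t_4 = 5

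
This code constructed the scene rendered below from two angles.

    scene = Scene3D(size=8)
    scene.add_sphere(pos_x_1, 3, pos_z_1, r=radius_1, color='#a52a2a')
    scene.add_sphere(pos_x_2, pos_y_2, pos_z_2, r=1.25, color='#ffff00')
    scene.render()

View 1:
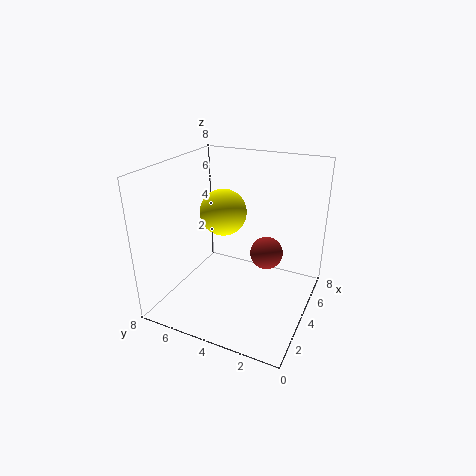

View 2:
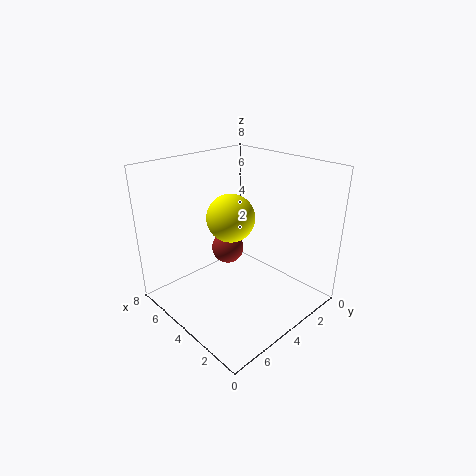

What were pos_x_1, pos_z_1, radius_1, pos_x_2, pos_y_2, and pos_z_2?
pos_x_1 = 6, pos_z_1 = 2.25, radius_1 = 1, pos_x_2 = 3.75, pos_y_2 = 4.75, pos_z_2 = 5.5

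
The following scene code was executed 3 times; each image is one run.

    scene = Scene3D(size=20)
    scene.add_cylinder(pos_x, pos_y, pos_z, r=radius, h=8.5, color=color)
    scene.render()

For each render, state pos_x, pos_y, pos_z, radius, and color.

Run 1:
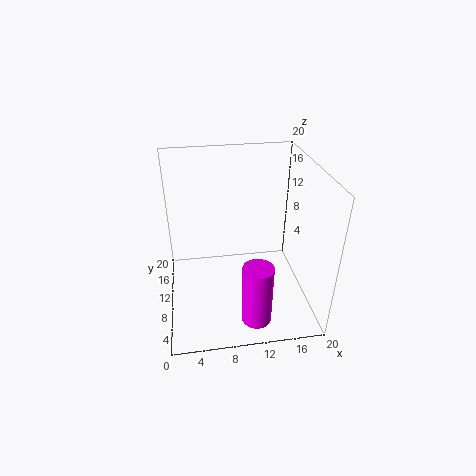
pos_x = 11.5, pos_y = 3.5, pos_z = 1, radius = 2, color = 'magenta'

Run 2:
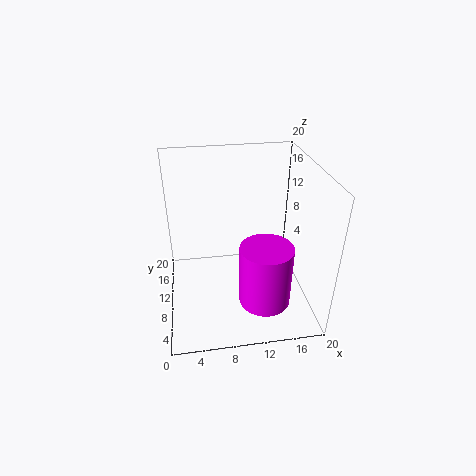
pos_x = 13, pos_y = 5.5, pos_z = 2.5, radius = 3.5, color = 'magenta'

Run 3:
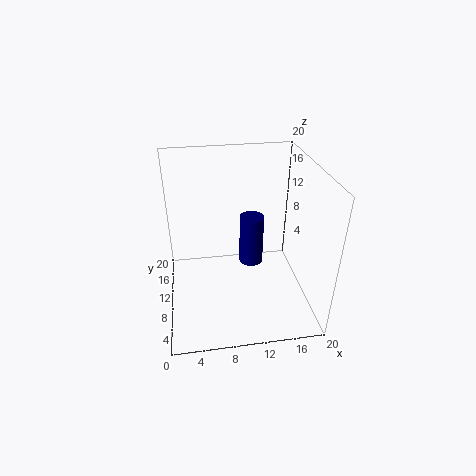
pos_x = 13.5, pos_y = 17.5, pos_z = 0.5, radius = 2, color = 'navy'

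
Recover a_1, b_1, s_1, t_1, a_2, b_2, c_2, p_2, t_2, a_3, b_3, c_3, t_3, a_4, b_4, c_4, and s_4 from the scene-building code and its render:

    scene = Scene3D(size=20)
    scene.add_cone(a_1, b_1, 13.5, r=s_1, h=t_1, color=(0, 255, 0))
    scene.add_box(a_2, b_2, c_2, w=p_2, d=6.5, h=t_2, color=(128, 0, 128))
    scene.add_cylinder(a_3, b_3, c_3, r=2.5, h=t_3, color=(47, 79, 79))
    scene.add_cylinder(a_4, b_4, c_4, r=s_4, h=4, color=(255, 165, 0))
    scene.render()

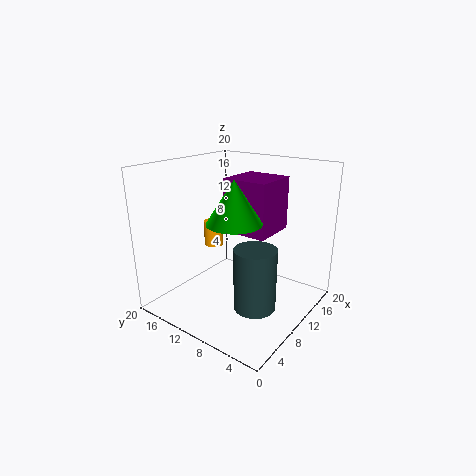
a_1 = 6.5
b_1 = 8
s_1 = 3.5
t_1 = 5.5
a_2 = 10
b_2 = 6
c_2 = 10.5
p_2 = 6.5
t_2 = 7.5
a_3 = 4.5
b_3 = 3.5
c_3 = 4.5
t_3 = 7.5
a_4 = 13.5
b_4 = 17.5
c_4 = 6
s_4 = 1.5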